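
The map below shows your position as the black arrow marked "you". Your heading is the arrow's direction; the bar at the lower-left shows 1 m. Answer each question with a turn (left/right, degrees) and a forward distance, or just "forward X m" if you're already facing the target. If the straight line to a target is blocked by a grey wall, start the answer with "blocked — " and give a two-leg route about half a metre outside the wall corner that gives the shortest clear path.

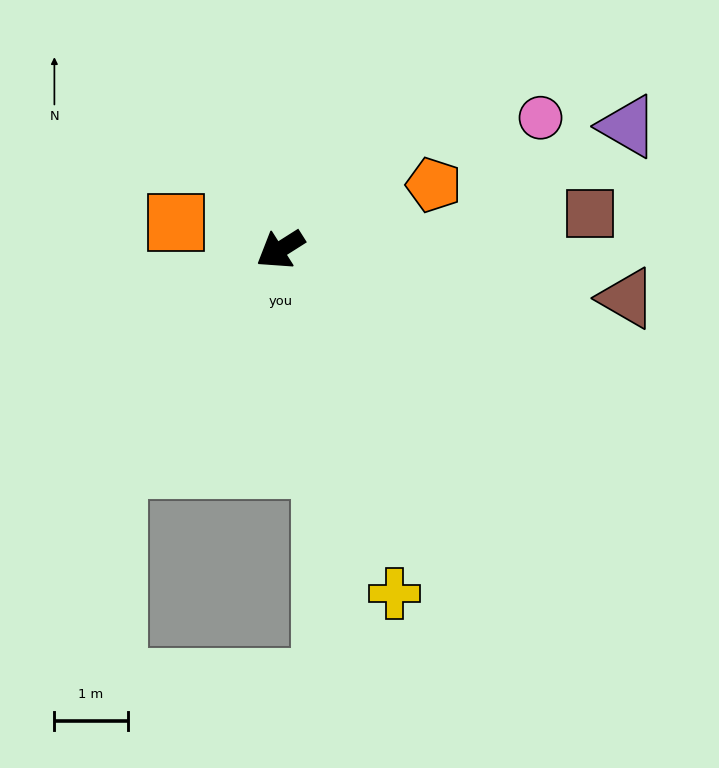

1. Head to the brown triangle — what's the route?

turn left 140°, forward 4.8 m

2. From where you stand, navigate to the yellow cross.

turn left 76°, forward 4.9 m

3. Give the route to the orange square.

turn right 47°, forward 1.5 m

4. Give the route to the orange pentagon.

turn left 171°, forward 2.3 m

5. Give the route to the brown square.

turn left 154°, forward 4.2 m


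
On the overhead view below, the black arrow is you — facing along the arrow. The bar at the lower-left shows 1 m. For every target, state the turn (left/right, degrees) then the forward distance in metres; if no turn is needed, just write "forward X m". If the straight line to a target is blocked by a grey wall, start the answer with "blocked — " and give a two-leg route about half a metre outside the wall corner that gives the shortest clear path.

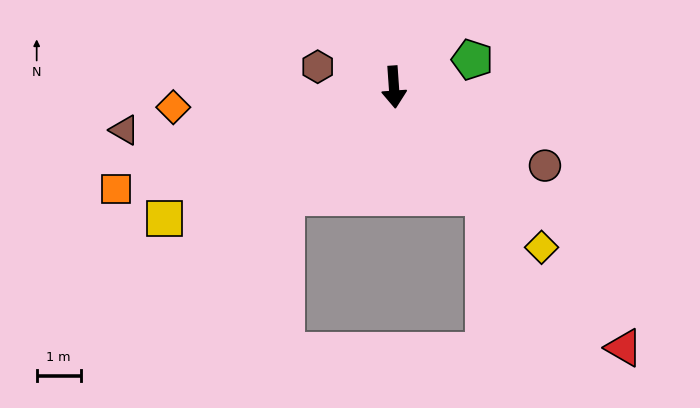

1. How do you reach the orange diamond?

turn right 89°, forward 5.0 m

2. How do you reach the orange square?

turn right 74°, forward 6.7 m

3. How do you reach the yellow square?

turn right 64°, forward 6.0 m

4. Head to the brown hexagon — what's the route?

turn right 109°, forward 1.8 m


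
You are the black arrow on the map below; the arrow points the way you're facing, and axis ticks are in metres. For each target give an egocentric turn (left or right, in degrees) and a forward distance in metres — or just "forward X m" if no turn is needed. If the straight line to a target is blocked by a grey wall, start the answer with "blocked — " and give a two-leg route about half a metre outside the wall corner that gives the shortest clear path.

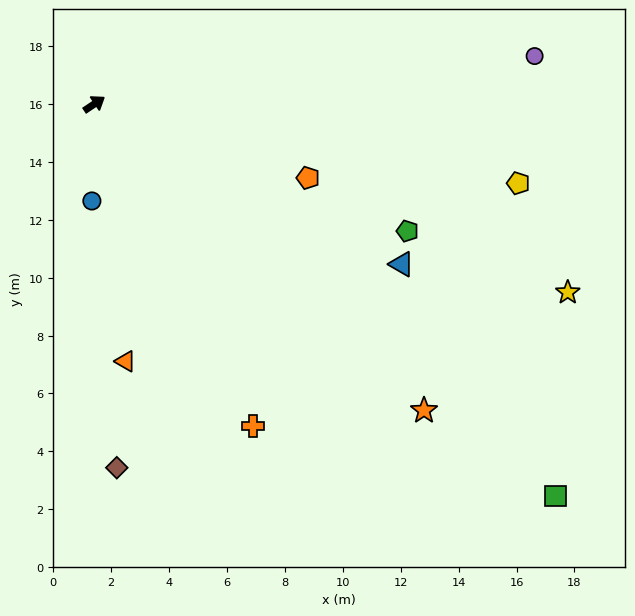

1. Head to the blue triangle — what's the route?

turn right 61°, forward 12.0 m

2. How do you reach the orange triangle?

turn right 117°, forward 9.0 m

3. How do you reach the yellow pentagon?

turn right 44°, forward 14.9 m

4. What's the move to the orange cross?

turn right 98°, forward 12.4 m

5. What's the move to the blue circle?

turn right 125°, forward 3.4 m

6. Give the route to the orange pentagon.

turn right 53°, forward 7.8 m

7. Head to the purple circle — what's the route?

turn right 28°, forward 15.3 m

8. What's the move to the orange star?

turn right 77°, forward 15.5 m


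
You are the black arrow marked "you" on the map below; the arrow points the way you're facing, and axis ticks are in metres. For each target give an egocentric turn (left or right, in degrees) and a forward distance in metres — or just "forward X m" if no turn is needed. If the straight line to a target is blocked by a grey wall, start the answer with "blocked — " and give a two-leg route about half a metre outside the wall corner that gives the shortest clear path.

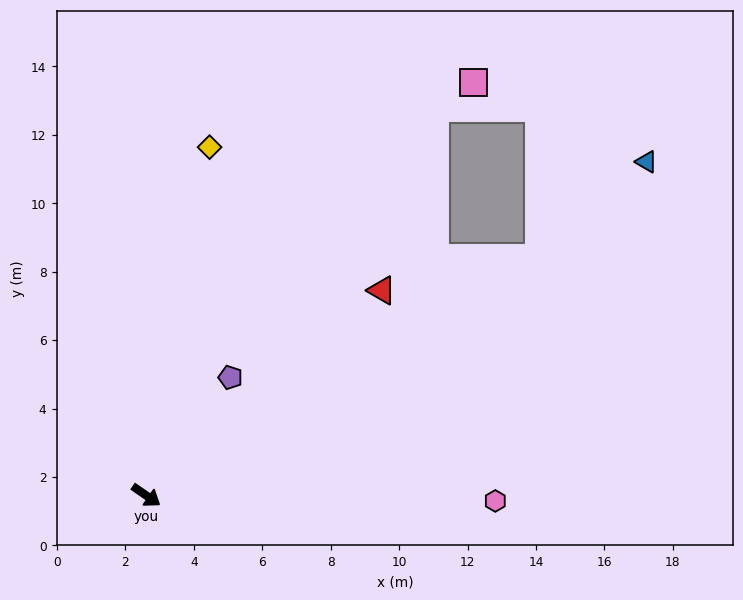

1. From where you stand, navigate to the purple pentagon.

turn left 89°, forward 4.2 m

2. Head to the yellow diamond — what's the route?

turn left 114°, forward 10.3 m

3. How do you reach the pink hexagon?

turn left 34°, forward 10.2 m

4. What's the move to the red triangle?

turn left 76°, forward 9.1 m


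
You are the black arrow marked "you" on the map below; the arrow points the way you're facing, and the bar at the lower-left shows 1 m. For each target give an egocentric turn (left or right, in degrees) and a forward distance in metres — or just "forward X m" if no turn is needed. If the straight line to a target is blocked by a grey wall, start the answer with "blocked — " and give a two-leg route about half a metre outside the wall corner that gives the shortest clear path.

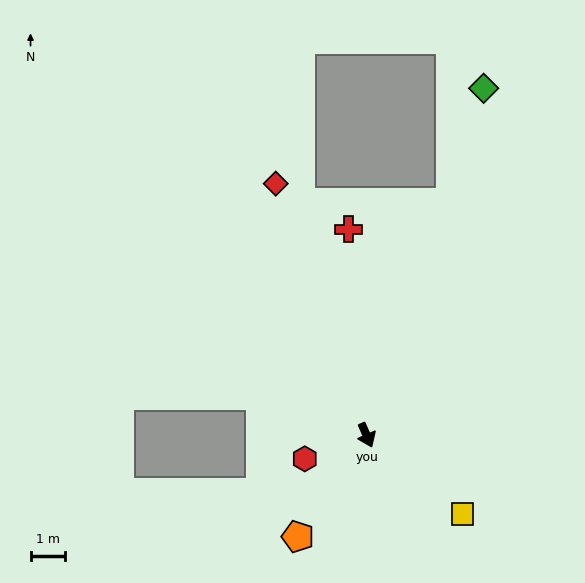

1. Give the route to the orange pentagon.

turn right 58°, forward 3.6 m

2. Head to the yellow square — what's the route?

turn left 27°, forward 3.6 m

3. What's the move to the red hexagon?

turn right 93°, forward 1.9 m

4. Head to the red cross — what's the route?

turn left 161°, forward 6.1 m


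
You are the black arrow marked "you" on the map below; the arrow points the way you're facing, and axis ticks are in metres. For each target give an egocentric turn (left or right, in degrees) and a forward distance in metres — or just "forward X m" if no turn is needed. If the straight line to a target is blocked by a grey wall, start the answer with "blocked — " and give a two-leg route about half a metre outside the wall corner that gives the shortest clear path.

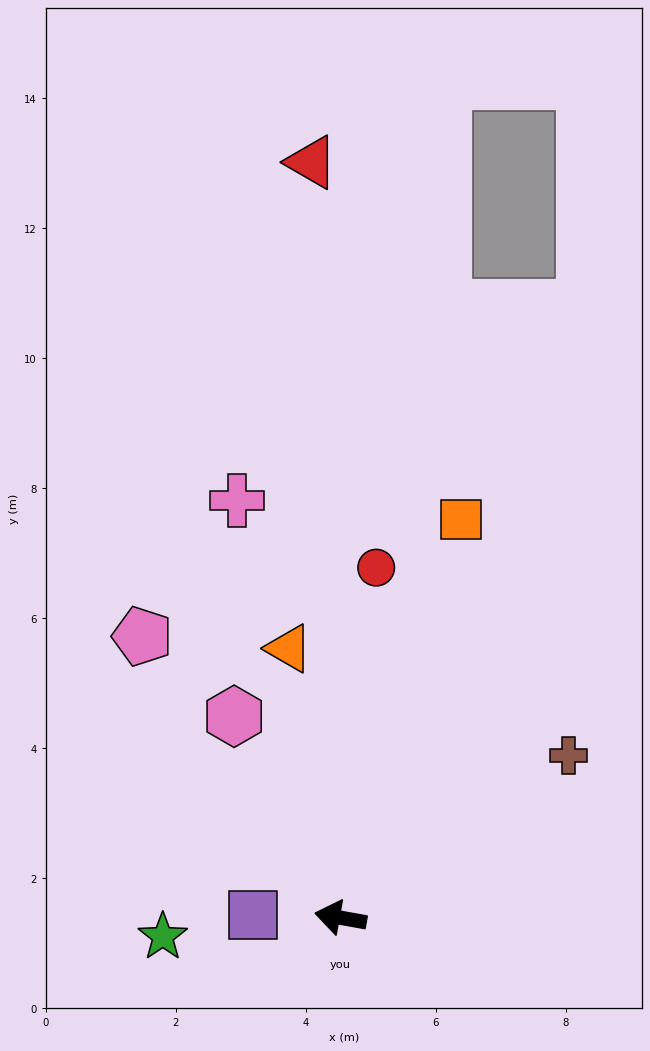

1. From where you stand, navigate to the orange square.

turn right 97°, forward 6.4 m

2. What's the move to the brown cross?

turn right 134°, forward 4.3 m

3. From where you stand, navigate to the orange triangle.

turn right 69°, forward 4.2 m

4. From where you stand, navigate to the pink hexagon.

turn right 52°, forward 3.5 m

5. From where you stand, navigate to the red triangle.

turn right 78°, forward 11.6 m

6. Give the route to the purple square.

turn left 8°, forward 1.4 m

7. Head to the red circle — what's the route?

turn right 86°, forward 5.4 m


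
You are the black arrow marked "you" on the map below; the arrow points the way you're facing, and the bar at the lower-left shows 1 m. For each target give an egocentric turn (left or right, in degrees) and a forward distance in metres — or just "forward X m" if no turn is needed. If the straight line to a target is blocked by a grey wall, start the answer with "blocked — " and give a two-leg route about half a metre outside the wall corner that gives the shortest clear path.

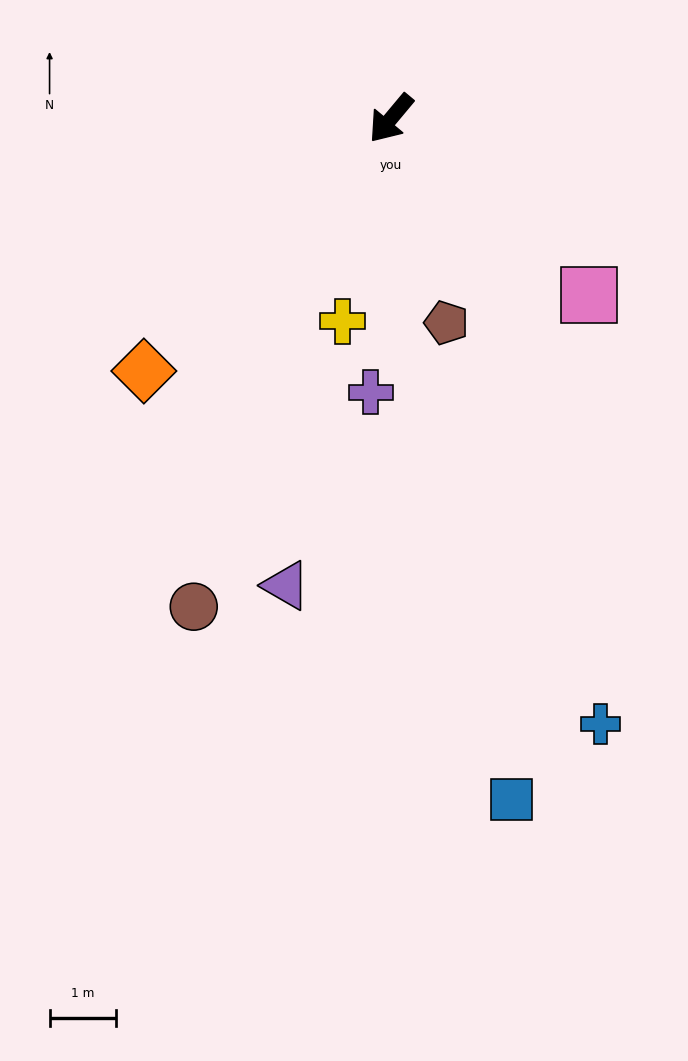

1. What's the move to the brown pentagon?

turn left 55°, forward 3.2 m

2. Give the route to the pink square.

turn left 88°, forward 4.0 m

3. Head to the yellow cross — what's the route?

turn left 26°, forward 3.1 m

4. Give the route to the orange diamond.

turn right 5°, forward 5.3 m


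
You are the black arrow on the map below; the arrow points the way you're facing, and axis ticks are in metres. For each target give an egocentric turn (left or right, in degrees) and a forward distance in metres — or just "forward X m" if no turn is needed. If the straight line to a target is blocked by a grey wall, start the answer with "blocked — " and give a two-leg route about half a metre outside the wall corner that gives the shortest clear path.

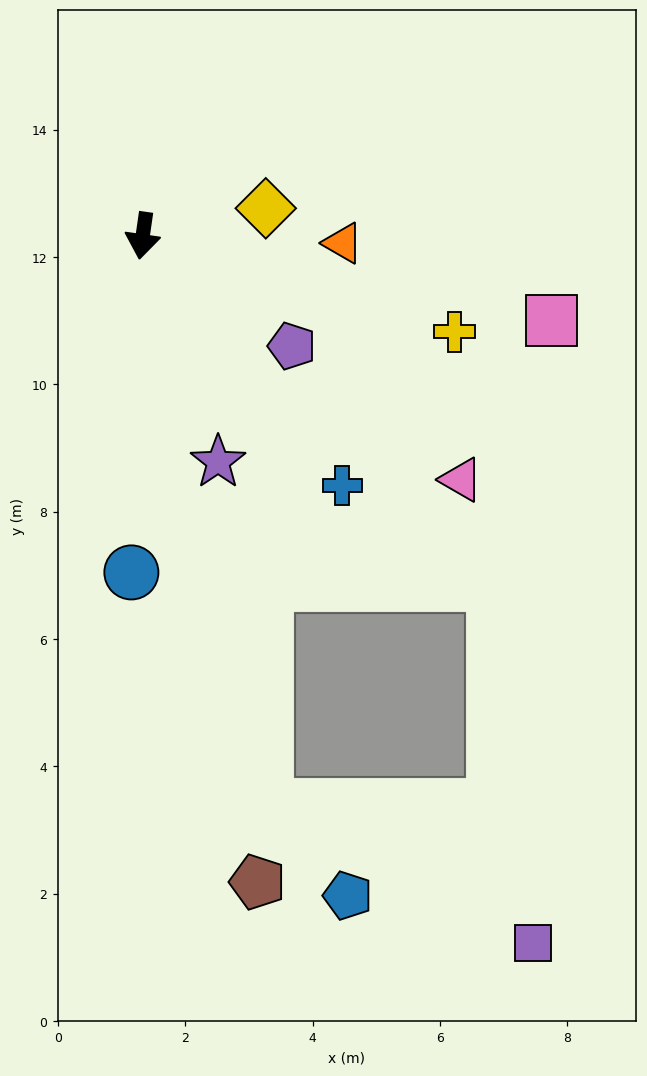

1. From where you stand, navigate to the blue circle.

turn left 6°, forward 5.3 m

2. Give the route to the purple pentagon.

turn left 62°, forward 2.9 m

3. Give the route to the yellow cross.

turn left 81°, forward 5.1 m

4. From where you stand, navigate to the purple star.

turn left 27°, forward 3.7 m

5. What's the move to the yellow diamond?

turn left 111°, forward 2.0 m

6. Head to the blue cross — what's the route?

turn left 47°, forward 5.0 m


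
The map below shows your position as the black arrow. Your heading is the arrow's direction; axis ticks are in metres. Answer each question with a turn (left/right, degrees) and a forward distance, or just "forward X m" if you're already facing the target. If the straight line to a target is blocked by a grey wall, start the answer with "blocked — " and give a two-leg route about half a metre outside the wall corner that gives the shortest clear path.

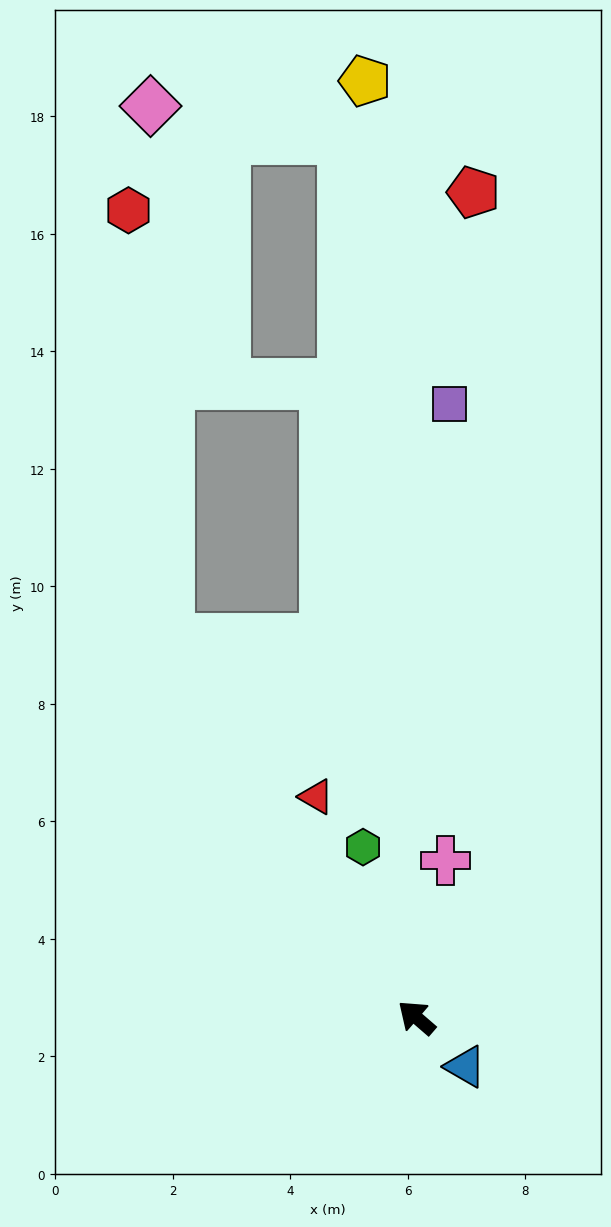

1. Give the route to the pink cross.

turn right 60°, forward 2.7 m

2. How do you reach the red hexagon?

blocked — turn right 16°, forward 7.7 m, then turn right 28°, forward 7.3 m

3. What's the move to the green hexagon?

turn right 32°, forward 3.0 m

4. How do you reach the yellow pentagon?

turn right 46°, forward 16.0 m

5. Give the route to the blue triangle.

turn left 176°, forward 1.2 m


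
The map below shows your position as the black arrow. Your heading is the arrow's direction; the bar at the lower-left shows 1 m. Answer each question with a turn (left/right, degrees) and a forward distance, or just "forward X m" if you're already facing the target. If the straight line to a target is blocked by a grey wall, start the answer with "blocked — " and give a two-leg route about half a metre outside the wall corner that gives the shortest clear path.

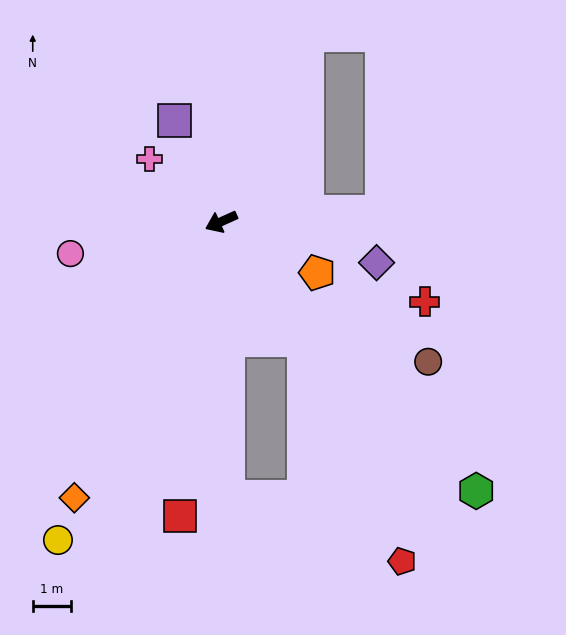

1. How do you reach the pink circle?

turn right 12°, forward 4.0 m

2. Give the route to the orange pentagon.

turn left 128°, forward 2.8 m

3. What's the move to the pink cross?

turn right 66°, forward 2.5 m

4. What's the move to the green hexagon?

turn left 109°, forward 9.6 m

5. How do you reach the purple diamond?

turn left 141°, forward 4.2 m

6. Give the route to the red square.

turn left 58°, forward 7.7 m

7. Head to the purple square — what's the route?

turn right 89°, forward 2.9 m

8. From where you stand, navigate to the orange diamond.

turn left 38°, forward 8.1 m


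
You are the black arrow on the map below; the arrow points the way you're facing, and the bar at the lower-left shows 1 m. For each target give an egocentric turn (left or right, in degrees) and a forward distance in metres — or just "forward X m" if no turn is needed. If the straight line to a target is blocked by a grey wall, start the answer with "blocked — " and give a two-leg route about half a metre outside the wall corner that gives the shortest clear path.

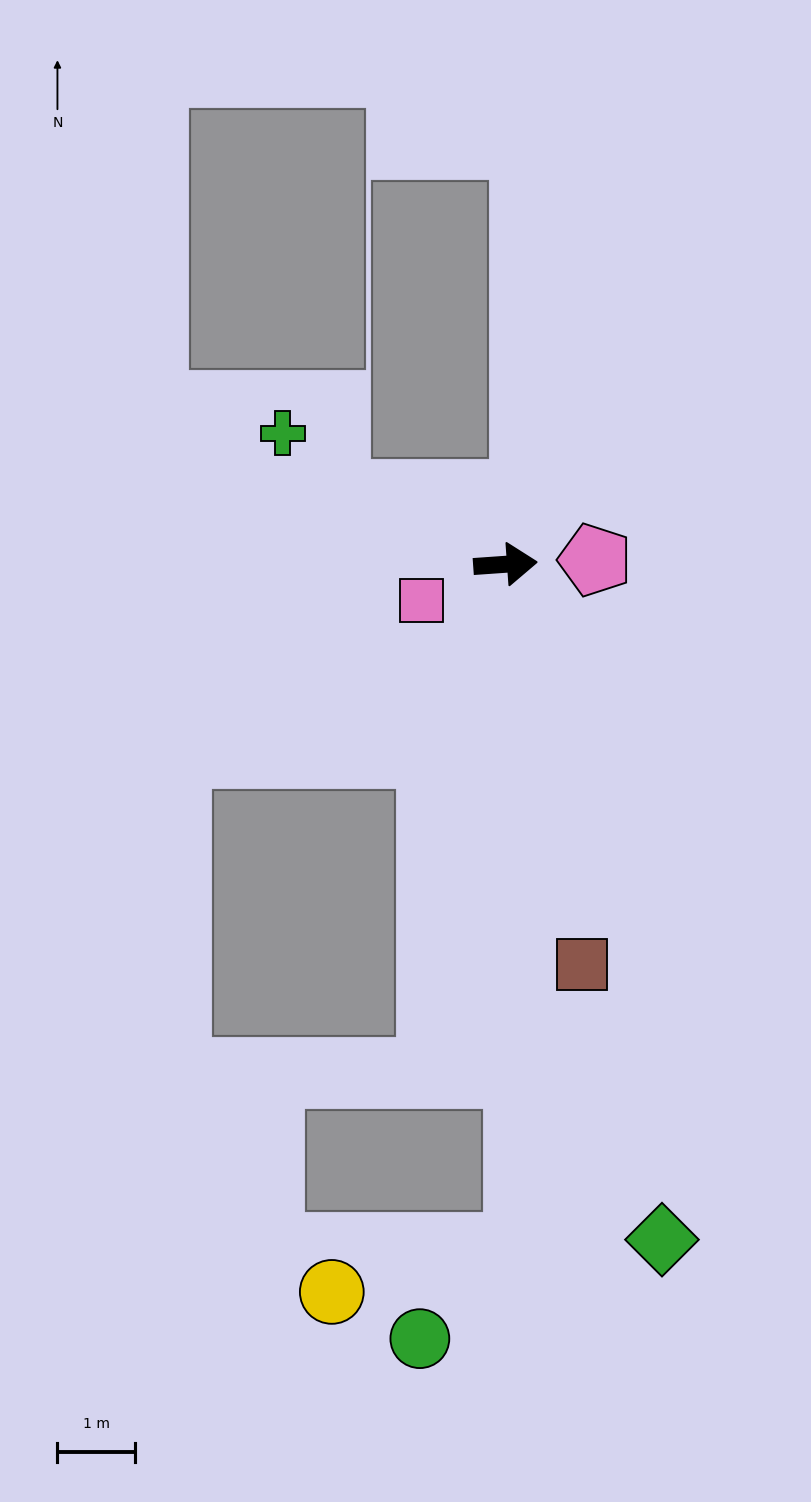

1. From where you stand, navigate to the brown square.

turn right 83°, forward 5.3 m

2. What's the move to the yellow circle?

blocked — turn right 93°, forward 8.8 m, then turn right 77°, forward 2.5 m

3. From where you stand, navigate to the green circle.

blocked — turn right 93°, forward 8.8 m, then turn right 47°, forward 1.7 m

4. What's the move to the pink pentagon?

forward 1.2 m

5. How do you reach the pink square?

turn right 161°, forward 1.2 m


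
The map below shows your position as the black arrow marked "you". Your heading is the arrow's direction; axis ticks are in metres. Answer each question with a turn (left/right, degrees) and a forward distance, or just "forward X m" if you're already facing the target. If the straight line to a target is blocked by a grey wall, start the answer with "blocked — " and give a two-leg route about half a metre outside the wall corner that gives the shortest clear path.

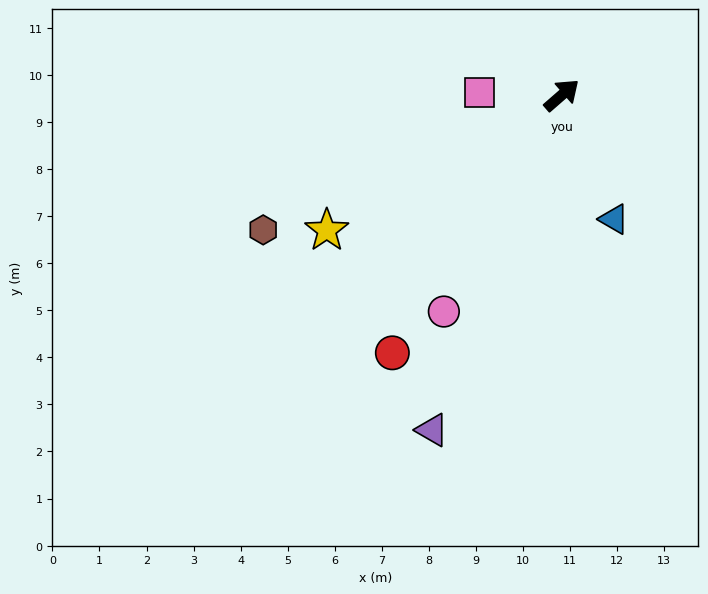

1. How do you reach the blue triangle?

turn right 108°, forward 2.9 m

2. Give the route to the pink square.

turn left 137°, forward 1.7 m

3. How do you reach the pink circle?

turn right 160°, forward 5.2 m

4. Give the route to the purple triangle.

turn right 152°, forward 7.6 m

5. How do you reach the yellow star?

turn left 169°, forward 5.8 m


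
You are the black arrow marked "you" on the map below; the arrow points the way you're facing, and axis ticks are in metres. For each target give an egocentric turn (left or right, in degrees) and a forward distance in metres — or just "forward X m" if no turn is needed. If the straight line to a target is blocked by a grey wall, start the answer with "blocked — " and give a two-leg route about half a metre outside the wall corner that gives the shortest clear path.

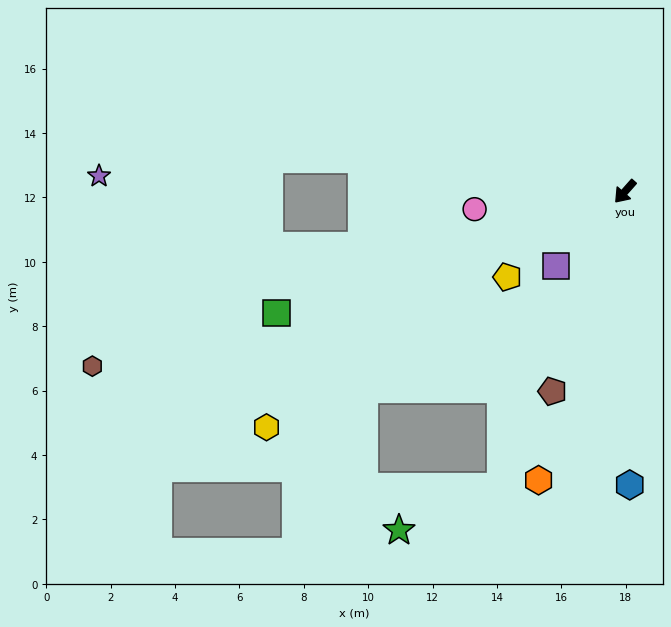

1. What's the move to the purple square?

forward 3.2 m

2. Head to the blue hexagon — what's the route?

turn left 42°, forward 9.1 m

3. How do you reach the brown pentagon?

turn left 22°, forward 6.6 m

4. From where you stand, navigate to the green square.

turn right 29°, forward 11.5 m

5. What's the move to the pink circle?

turn right 42°, forward 4.7 m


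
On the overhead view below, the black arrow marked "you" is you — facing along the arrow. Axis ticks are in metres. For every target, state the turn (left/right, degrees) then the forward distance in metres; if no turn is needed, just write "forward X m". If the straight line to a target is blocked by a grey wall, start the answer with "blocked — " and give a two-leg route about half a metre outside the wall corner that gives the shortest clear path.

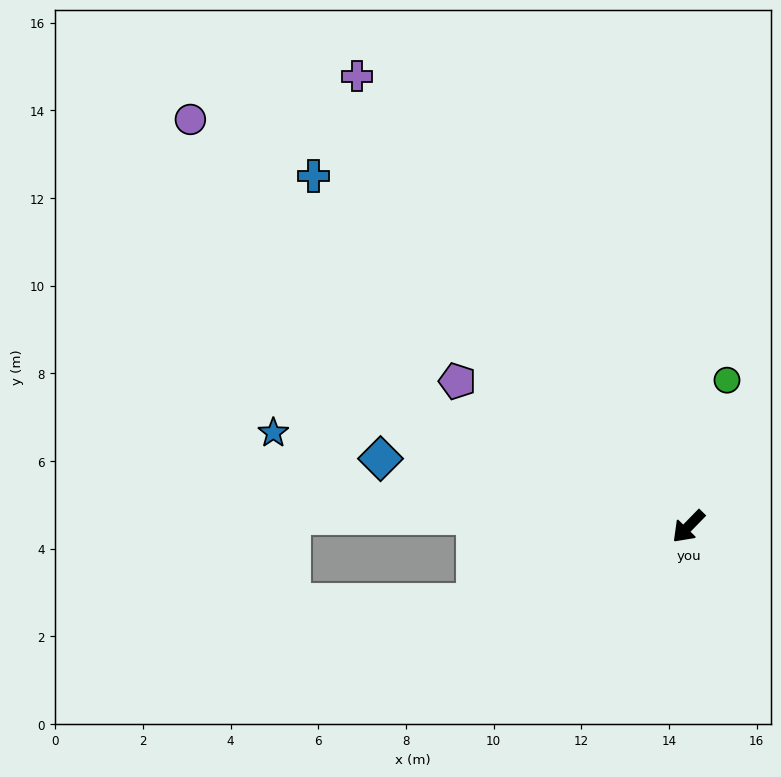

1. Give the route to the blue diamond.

turn right 58°, forward 7.2 m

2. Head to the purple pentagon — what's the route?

turn right 78°, forward 6.2 m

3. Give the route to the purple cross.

turn right 99°, forward 12.8 m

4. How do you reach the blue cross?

turn right 89°, forward 11.7 m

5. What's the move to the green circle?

turn right 150°, forward 3.5 m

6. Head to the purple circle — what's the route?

turn right 85°, forward 14.7 m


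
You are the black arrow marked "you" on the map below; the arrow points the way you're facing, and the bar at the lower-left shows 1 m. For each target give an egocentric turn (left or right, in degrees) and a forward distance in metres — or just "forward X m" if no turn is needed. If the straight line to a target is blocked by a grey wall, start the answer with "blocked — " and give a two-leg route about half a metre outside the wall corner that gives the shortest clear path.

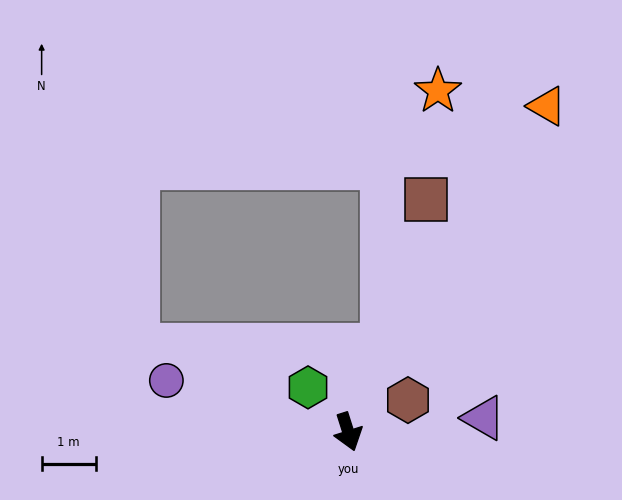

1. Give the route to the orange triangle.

turn left 131°, forward 7.1 m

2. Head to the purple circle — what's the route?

turn right 123°, forward 3.5 m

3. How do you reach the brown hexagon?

turn left 100°, forward 1.3 m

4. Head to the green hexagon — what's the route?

turn right 155°, forward 1.1 m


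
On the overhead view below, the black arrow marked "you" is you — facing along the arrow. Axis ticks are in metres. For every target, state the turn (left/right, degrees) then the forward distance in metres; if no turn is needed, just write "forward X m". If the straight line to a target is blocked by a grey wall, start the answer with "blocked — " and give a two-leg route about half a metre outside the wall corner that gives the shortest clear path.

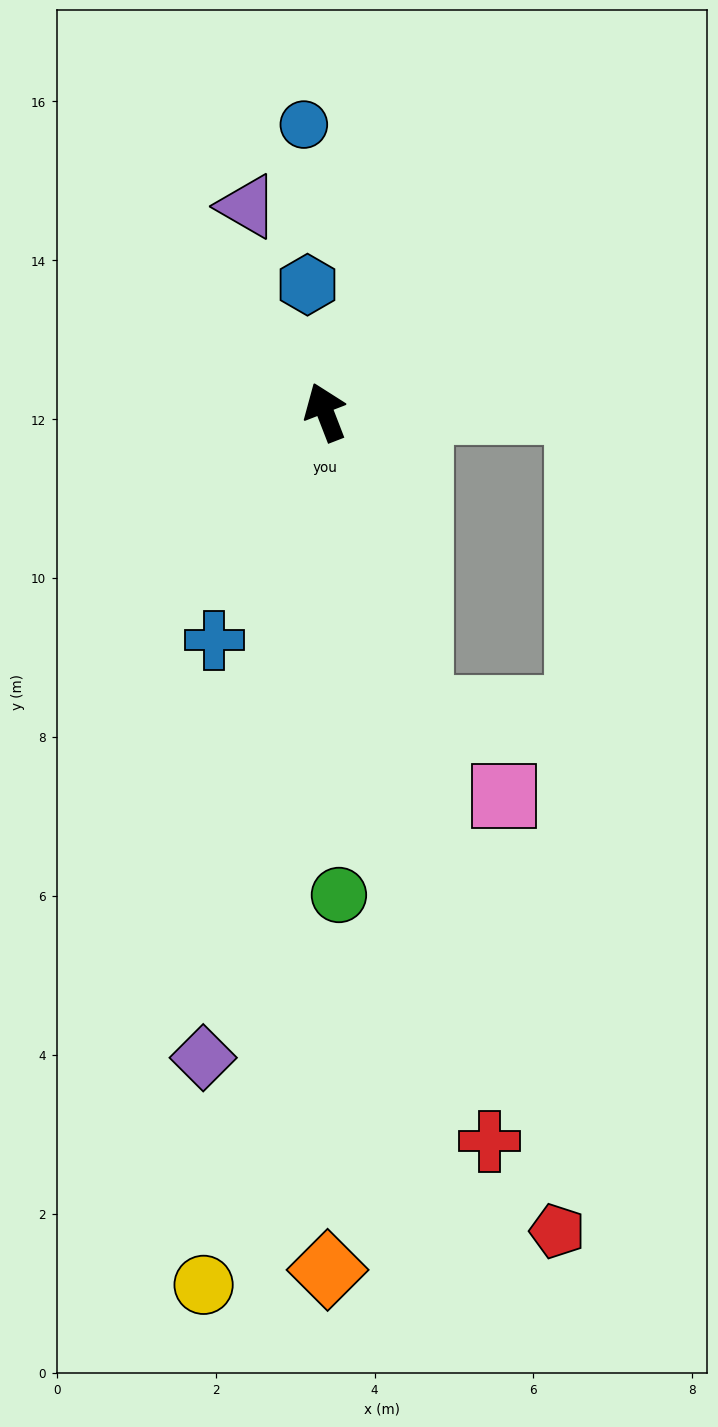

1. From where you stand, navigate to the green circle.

turn left 160°, forward 6.1 m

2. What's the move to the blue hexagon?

turn right 13°, forward 1.6 m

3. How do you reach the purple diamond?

turn left 148°, forward 8.3 m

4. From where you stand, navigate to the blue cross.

turn left 133°, forward 3.2 m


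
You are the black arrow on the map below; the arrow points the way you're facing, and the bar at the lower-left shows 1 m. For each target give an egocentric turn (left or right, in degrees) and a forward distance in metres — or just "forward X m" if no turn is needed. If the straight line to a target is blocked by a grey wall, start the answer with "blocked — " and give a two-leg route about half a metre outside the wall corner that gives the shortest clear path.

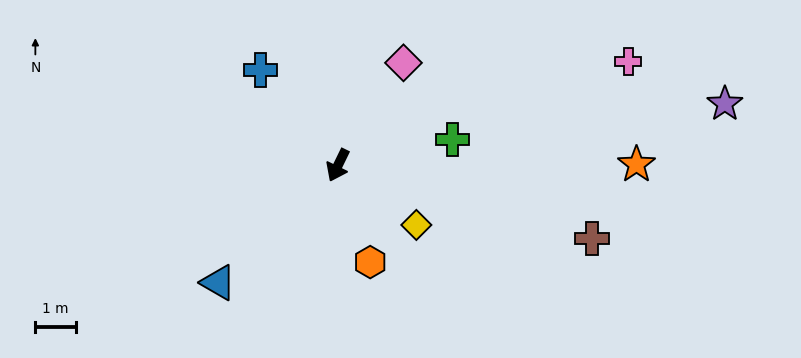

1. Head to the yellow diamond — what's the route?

turn left 79°, forward 2.4 m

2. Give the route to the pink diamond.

turn left 173°, forward 3.0 m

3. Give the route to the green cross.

turn left 129°, forward 2.9 m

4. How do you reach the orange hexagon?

turn left 44°, forward 2.5 m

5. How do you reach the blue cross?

turn right 115°, forward 3.0 m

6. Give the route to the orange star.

turn left 116°, forward 7.3 m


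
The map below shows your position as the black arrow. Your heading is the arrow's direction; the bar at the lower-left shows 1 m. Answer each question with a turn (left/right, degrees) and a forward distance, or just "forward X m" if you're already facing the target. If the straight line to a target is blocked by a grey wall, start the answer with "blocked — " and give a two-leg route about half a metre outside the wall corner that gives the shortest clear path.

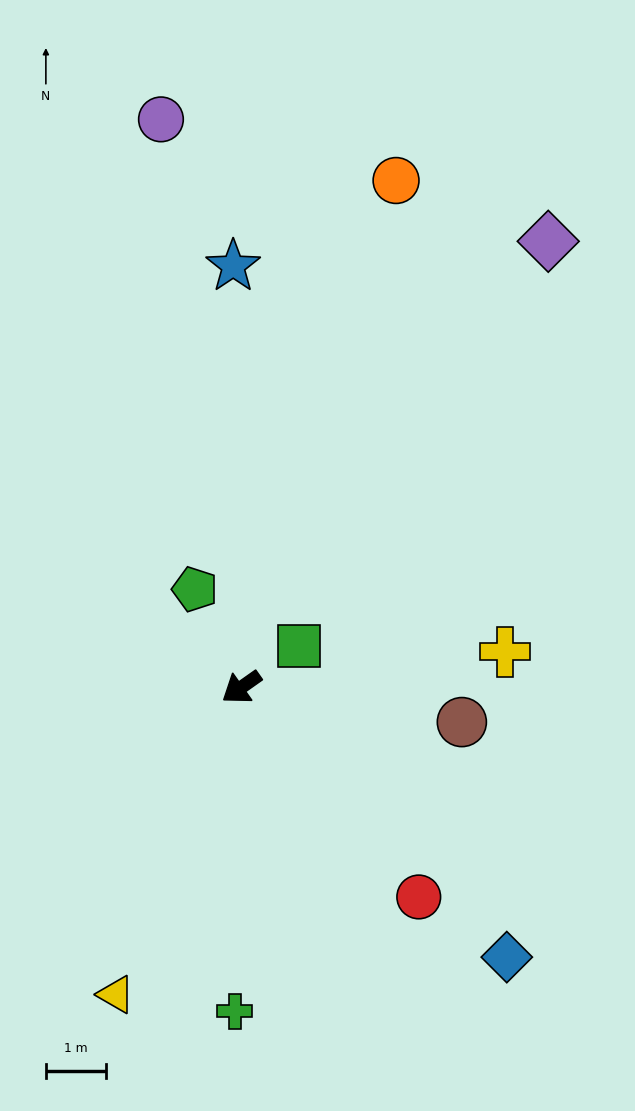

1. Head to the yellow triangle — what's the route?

turn left 33°, forward 5.5 m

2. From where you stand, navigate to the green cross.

turn left 54°, forward 5.4 m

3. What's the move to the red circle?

turn left 95°, forward 4.6 m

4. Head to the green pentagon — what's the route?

turn right 100°, forward 1.8 m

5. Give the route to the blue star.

turn right 124°, forward 7.0 m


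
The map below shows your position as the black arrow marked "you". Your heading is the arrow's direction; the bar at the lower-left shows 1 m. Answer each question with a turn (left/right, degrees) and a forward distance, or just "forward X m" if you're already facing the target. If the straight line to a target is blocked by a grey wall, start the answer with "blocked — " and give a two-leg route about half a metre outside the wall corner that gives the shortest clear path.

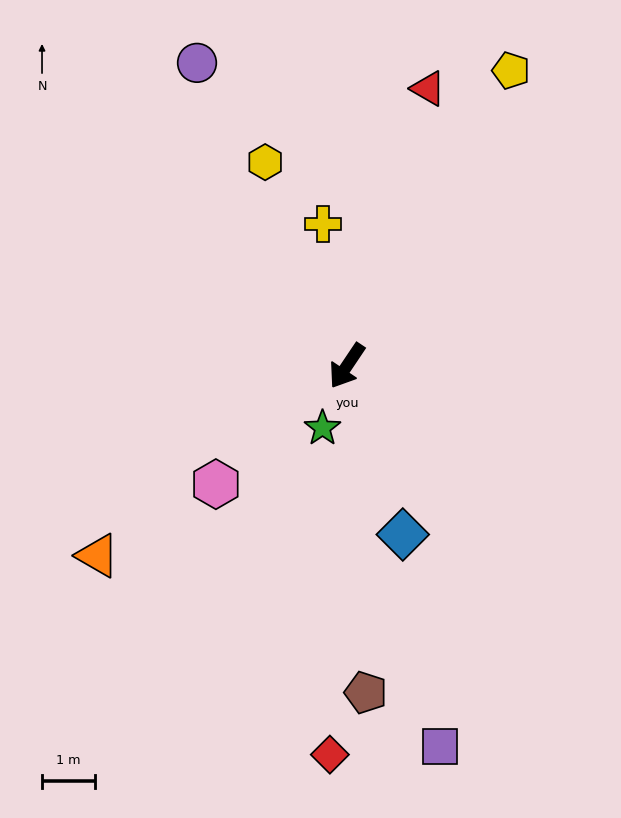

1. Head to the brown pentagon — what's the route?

turn left 37°, forward 6.2 m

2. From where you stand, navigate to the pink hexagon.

turn right 14°, forward 3.3 m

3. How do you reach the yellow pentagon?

turn right 175°, forward 6.4 m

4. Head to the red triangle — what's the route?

turn right 162°, forward 5.4 m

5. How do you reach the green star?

turn left 12°, forward 1.3 m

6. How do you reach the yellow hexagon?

turn right 124°, forward 4.1 m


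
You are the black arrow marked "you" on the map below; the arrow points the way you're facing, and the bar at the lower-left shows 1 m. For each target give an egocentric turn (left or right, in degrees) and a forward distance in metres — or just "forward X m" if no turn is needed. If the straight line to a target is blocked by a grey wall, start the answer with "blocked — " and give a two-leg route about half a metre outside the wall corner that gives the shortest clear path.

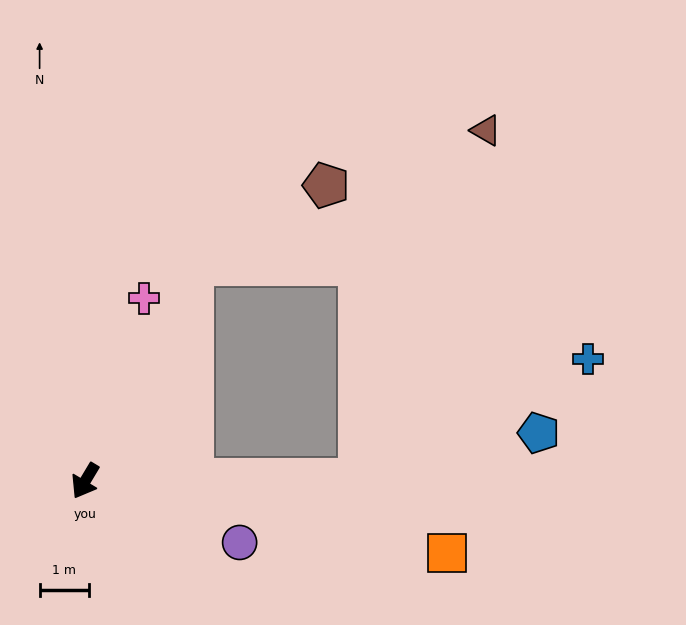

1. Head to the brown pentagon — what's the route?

blocked — turn right 176°, forward 4.9 m, then turn right 32°, forward 3.1 m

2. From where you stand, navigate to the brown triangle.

blocked — turn left 121°, forward 5.6 m, then turn left 70°, forward 7.5 m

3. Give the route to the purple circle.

turn left 99°, forward 3.4 m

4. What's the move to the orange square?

turn left 110°, forward 7.5 m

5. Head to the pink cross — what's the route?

turn right 167°, forward 3.9 m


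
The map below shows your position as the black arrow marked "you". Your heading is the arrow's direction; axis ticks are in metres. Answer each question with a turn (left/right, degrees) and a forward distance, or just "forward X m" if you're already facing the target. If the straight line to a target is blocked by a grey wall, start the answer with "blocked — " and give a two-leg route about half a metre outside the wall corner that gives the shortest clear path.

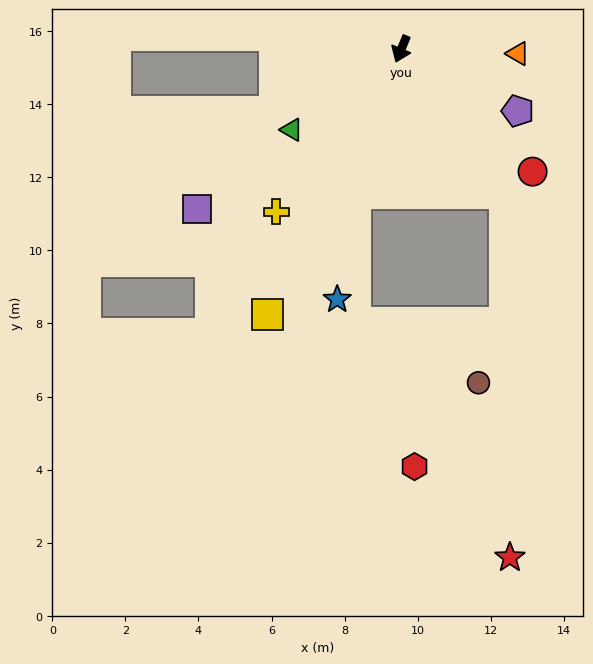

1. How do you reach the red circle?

turn left 69°, forward 4.9 m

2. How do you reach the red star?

blocked — turn left 58°, forward 4.9 m, then turn right 35°, forward 10.0 m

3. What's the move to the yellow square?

turn right 4°, forward 8.1 m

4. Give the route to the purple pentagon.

turn left 84°, forward 3.6 m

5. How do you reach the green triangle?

turn right 31°, forward 3.7 m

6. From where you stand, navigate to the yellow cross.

turn right 15°, forward 5.6 m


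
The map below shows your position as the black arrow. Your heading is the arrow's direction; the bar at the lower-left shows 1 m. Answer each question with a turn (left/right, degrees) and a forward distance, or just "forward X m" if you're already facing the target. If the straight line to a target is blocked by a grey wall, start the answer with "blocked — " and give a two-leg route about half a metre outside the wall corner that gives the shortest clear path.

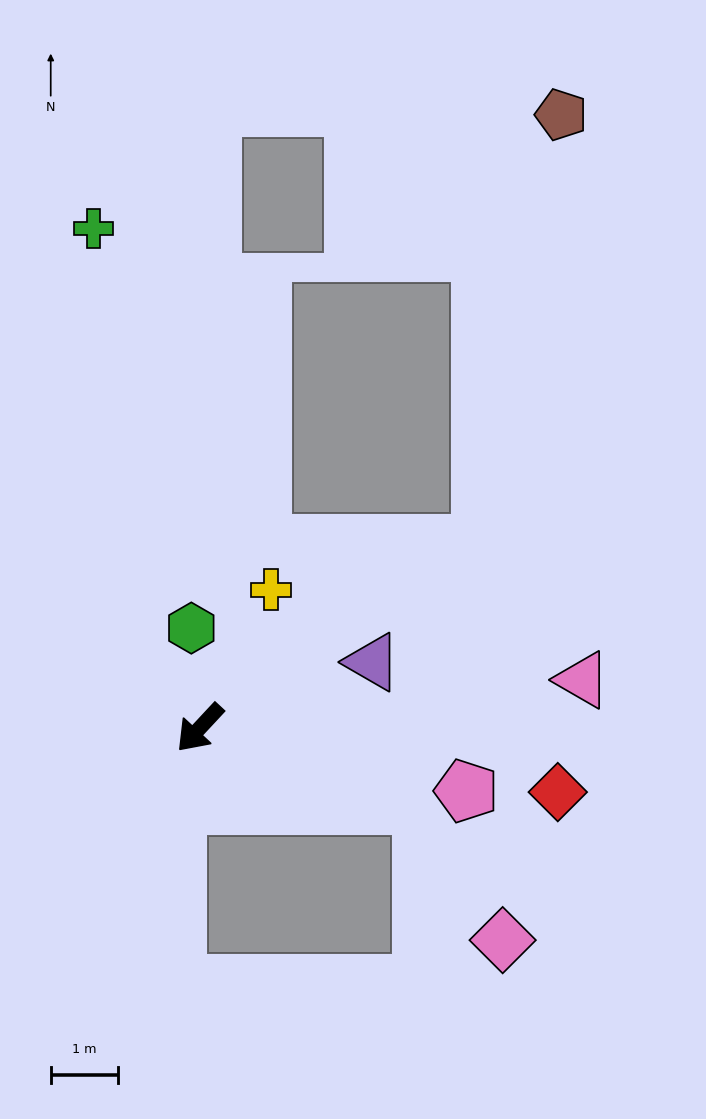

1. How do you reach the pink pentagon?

turn left 120°, forward 4.1 m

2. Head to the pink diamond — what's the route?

blocked — turn left 114°, forward 3.5 m, then turn right 40°, forward 2.3 m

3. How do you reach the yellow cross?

turn right 164°, forward 2.3 m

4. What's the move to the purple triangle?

turn left 154°, forward 2.7 m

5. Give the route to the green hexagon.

turn right 132°, forward 1.5 m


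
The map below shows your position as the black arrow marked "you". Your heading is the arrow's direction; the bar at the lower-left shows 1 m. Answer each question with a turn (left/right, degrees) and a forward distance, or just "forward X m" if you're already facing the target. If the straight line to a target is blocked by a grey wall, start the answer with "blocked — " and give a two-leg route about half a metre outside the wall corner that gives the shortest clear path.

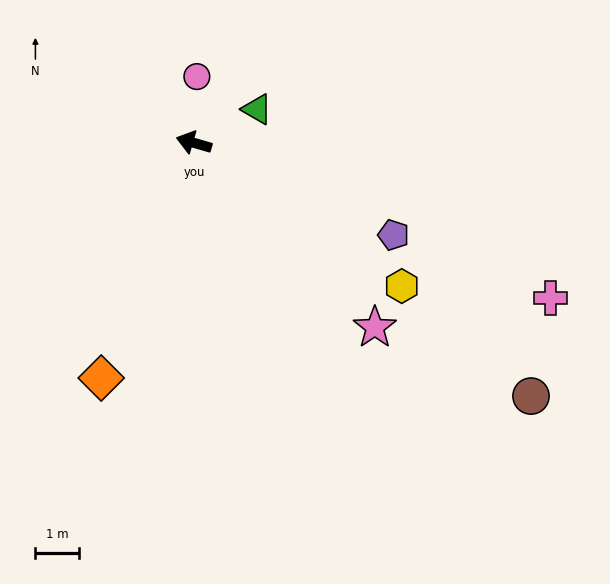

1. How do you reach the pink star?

turn left 151°, forward 5.9 m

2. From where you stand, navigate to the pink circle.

turn right 76°, forward 1.5 m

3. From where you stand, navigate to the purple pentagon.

turn left 171°, forward 5.0 m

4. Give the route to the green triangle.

turn right 136°, forward 1.6 m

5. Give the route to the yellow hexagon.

turn left 162°, forward 5.8 m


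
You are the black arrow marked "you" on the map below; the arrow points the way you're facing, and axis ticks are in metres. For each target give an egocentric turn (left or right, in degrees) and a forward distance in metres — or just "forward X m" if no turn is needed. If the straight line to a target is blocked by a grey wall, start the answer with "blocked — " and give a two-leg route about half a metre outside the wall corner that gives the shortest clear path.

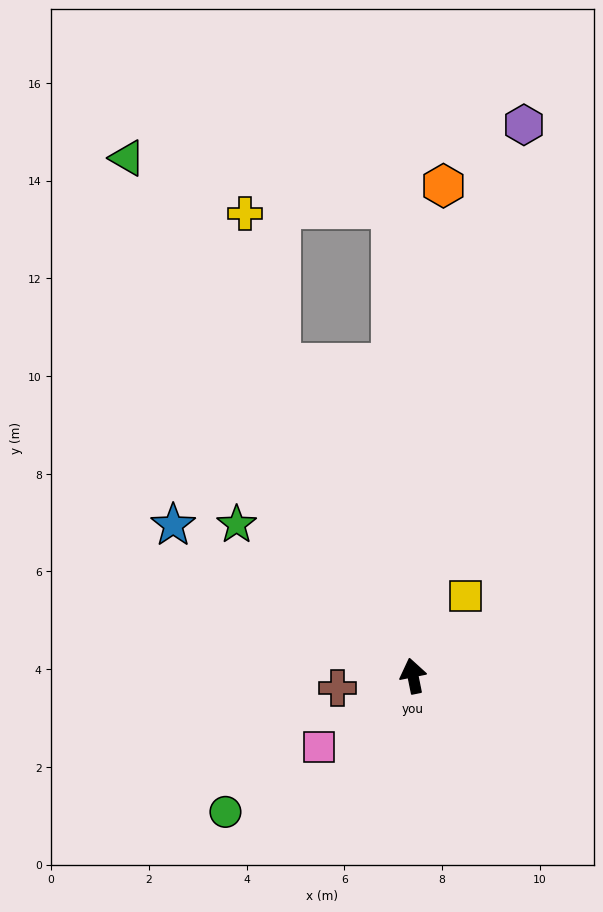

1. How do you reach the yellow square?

turn right 45°, forward 2.0 m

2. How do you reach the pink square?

turn left 116°, forward 2.4 m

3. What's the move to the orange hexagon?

turn right 15°, forward 10.1 m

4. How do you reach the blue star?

turn left 46°, forward 5.8 m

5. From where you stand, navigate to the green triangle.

turn left 17°, forward 12.1 m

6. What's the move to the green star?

turn left 38°, forward 4.8 m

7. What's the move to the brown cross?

turn left 88°, forward 1.6 m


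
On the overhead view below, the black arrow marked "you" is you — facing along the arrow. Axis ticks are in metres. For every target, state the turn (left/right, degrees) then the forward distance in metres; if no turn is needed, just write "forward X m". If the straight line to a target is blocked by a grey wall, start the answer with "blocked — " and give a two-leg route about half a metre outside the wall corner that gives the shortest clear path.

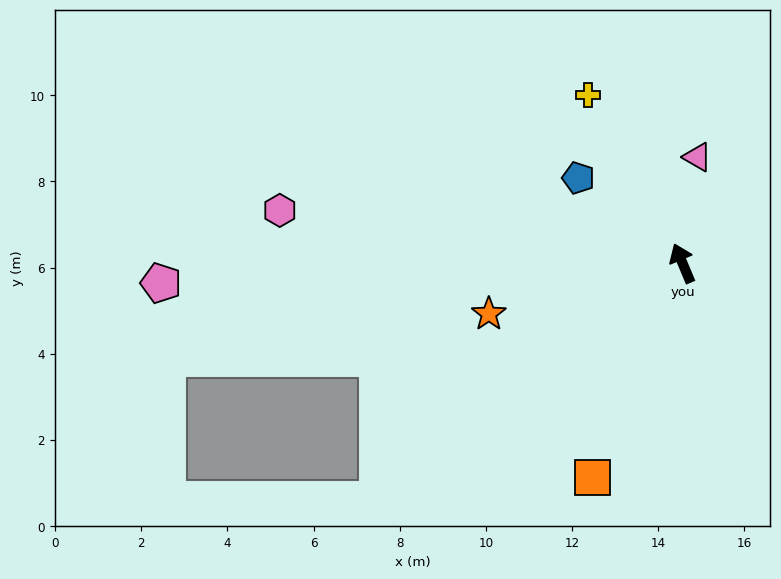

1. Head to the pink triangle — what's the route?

turn right 31°, forward 2.5 m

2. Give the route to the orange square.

turn left 135°, forward 5.4 m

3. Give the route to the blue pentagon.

turn left 28°, forward 3.1 m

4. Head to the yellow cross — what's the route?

turn left 7°, forward 4.5 m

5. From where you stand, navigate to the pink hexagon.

turn left 60°, forward 9.4 m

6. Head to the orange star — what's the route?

turn left 82°, forward 4.7 m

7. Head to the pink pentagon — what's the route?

turn left 69°, forward 12.1 m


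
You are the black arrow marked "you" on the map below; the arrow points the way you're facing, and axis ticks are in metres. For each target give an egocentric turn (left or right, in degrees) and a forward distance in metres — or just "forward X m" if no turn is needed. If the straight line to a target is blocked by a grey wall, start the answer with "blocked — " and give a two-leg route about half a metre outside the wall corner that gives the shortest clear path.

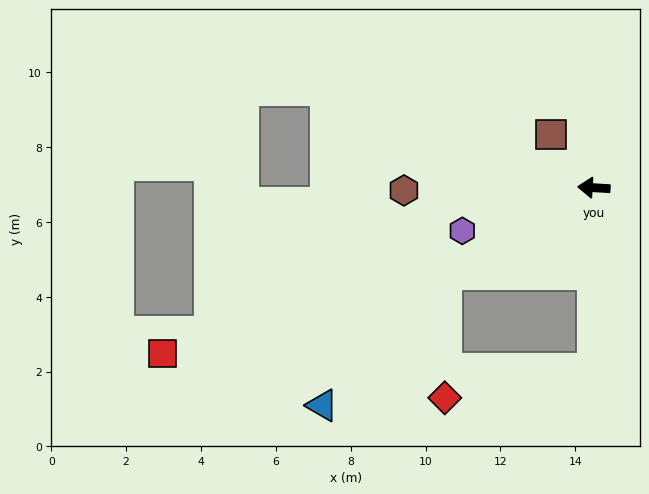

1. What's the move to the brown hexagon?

turn left 4°, forward 5.1 m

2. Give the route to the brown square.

turn right 48°, forward 1.8 m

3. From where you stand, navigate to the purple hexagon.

turn left 22°, forward 3.7 m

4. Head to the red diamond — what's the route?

blocked — turn left 34°, forward 4.6 m, then turn left 59°, forward 3.3 m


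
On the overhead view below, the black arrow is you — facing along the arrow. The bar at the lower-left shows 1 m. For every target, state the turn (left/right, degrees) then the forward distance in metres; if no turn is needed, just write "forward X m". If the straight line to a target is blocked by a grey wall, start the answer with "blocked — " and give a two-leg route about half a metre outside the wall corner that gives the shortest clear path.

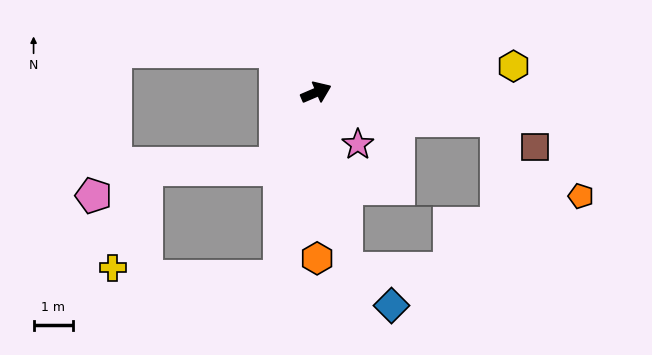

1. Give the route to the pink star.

turn right 74°, forward 1.7 m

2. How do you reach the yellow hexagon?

turn right 16°, forward 5.1 m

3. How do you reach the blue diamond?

blocked — turn right 103°, forward 4.5 m, then turn left 40°, forward 1.5 m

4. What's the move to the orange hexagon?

turn right 113°, forward 4.2 m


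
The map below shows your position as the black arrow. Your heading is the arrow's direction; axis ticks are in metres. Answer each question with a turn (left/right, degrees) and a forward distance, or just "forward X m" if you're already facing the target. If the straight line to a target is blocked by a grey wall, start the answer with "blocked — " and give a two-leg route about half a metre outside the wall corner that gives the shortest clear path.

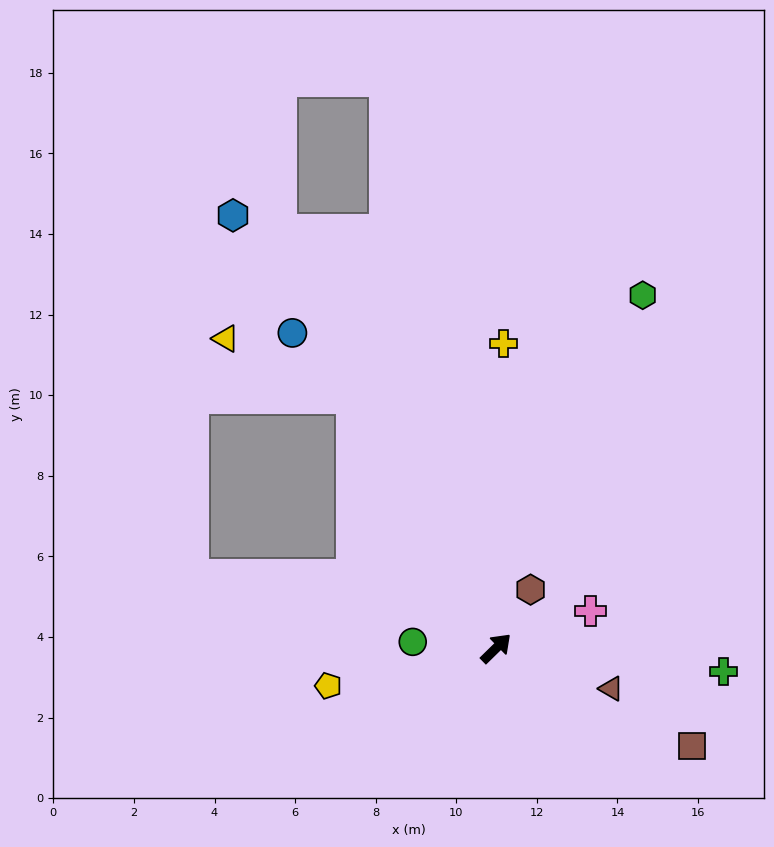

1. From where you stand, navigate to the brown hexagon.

turn left 15°, forward 1.7 m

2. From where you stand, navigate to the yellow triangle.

blocked — turn left 75°, forward 7.2 m, then turn left 36°, forward 3.5 m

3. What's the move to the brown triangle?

turn right 64°, forward 3.0 m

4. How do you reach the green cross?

turn right 50°, forward 5.7 m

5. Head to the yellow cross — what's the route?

turn left 44°, forward 7.6 m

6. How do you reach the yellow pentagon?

turn left 148°, forward 4.3 m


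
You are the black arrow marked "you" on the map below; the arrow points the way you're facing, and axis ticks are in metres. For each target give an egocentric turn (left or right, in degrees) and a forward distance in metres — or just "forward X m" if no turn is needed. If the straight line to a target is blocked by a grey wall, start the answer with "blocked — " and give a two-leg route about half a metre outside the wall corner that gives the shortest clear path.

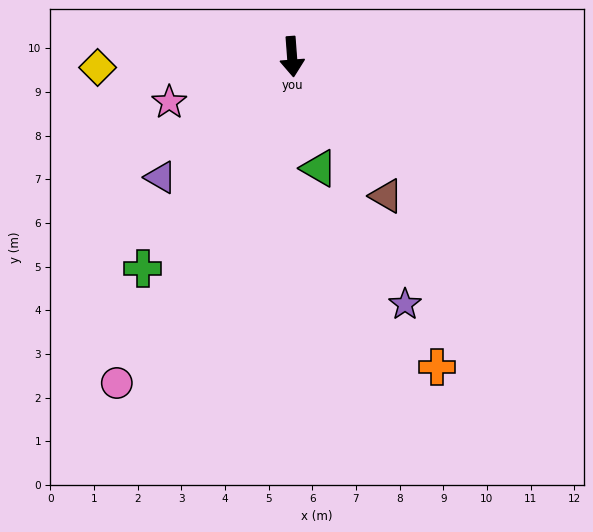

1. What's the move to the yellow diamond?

turn right 91°, forward 4.5 m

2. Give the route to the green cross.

turn right 39°, forward 5.9 m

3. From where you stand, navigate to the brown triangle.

turn left 30°, forward 3.9 m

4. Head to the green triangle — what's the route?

turn left 9°, forward 2.6 m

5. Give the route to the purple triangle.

turn right 52°, forward 4.1 m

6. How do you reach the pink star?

turn right 74°, forward 3.0 m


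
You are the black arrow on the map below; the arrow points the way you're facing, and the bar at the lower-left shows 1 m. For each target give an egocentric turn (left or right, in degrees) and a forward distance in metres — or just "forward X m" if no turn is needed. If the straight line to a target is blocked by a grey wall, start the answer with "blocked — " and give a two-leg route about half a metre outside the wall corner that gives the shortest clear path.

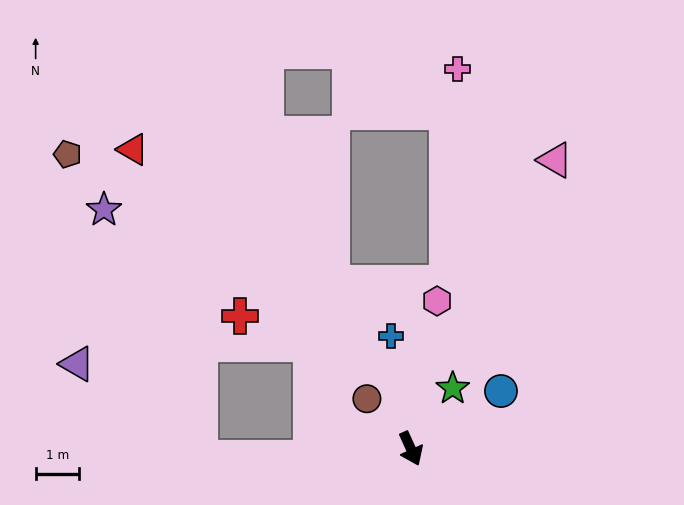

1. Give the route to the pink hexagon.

turn left 146°, forward 3.5 m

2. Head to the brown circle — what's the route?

turn right 163°, forward 1.5 m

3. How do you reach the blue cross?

turn left 166°, forward 2.6 m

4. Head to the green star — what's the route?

turn left 121°, forward 1.7 m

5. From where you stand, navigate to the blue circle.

turn left 98°, forward 2.5 m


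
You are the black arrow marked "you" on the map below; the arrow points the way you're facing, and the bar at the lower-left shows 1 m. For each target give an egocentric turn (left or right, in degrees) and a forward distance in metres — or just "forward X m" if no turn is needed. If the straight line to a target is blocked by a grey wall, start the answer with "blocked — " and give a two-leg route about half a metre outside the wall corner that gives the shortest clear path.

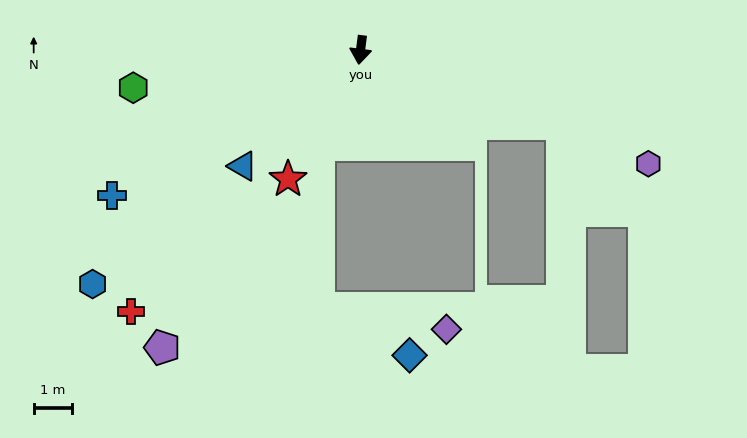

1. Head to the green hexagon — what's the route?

turn right 73°, forward 6.0 m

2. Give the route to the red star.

turn right 22°, forward 3.8 m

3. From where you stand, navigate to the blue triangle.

turn right 38°, forward 4.3 m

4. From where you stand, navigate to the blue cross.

turn right 52°, forward 7.4 m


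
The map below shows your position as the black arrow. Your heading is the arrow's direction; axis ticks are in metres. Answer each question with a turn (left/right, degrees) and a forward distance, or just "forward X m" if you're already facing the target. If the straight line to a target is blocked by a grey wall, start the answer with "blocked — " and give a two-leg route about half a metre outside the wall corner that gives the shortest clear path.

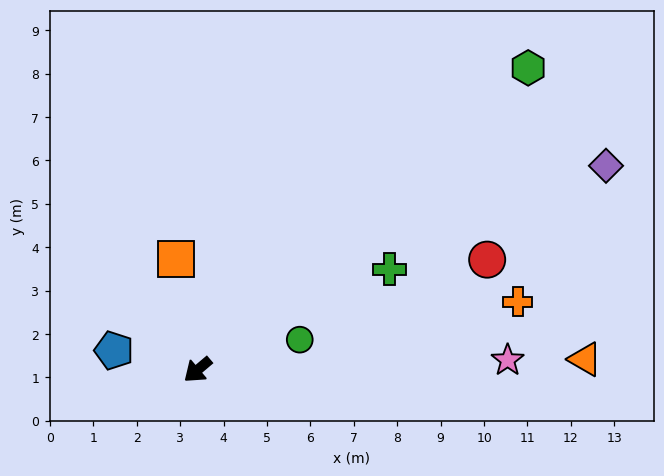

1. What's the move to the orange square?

turn right 119°, forward 2.6 m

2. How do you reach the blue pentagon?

turn right 53°, forward 2.0 m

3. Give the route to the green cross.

turn left 167°, forward 5.0 m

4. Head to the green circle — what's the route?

turn left 156°, forward 2.5 m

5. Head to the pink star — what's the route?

turn left 142°, forward 7.1 m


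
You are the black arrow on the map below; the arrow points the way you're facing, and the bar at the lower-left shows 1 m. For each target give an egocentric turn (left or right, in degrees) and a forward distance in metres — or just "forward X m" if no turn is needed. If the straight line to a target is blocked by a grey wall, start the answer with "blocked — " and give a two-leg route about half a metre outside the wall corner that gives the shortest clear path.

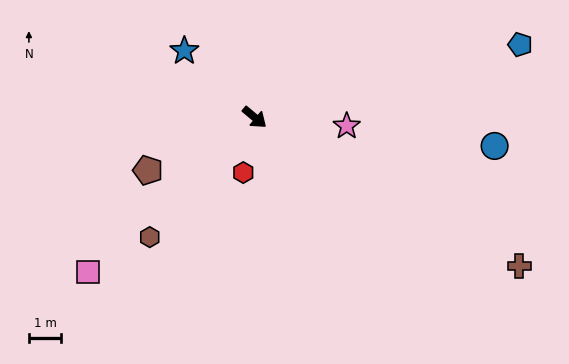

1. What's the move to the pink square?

turn right 97°, forward 7.0 m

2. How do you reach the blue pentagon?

turn left 55°, forward 8.5 m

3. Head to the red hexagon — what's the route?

turn right 62°, forward 1.7 m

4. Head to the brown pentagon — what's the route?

turn right 114°, forward 3.7 m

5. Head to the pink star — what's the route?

turn left 35°, forward 2.9 m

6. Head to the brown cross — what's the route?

turn left 11°, forward 9.4 m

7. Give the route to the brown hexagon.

turn right 91°, forward 4.9 m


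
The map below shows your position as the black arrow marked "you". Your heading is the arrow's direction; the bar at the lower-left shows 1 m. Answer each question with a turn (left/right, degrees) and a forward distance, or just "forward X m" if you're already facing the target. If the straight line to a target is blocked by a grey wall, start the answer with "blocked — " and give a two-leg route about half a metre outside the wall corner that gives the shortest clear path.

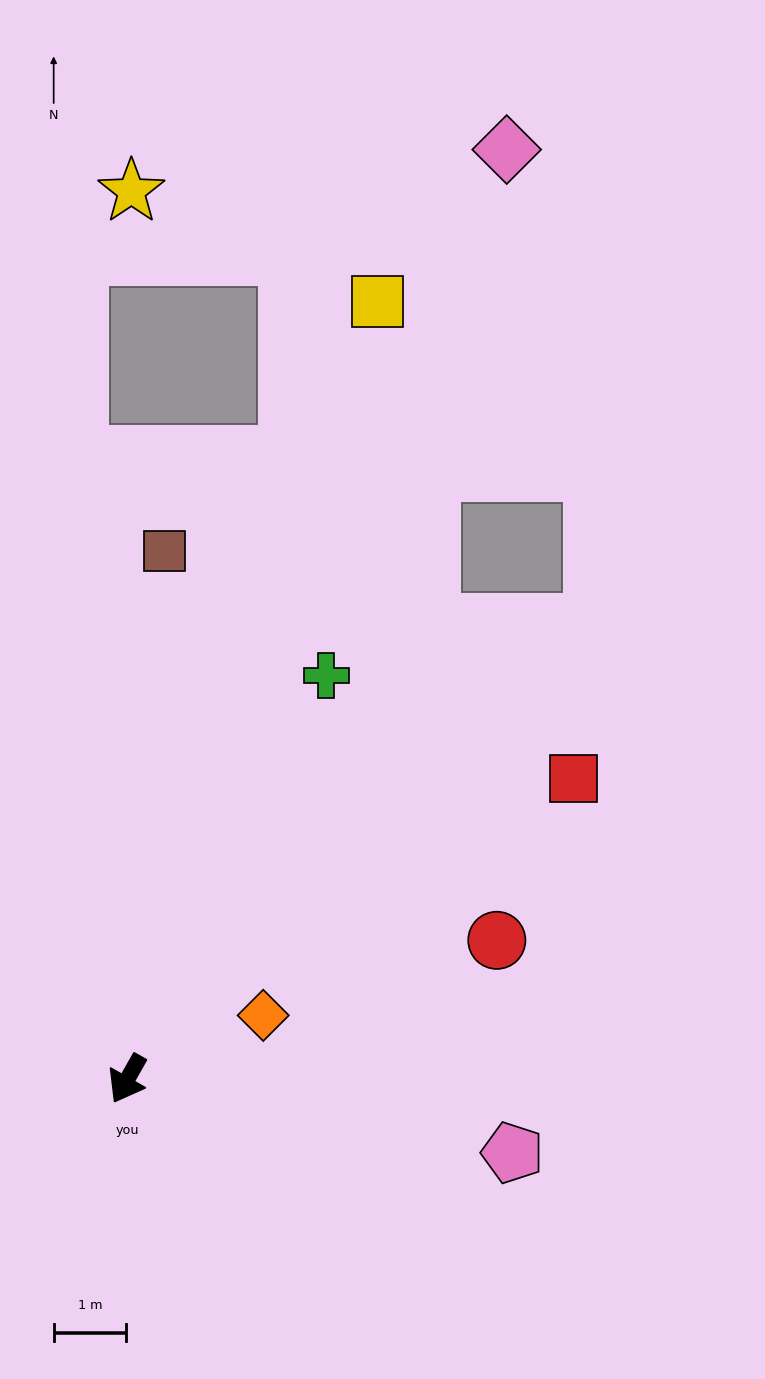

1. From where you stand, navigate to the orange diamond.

turn left 145°, forward 2.1 m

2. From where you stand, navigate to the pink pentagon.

turn left 109°, forward 5.4 m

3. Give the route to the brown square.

turn right 154°, forward 7.3 m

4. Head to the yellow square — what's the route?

turn right 168°, forward 11.3 m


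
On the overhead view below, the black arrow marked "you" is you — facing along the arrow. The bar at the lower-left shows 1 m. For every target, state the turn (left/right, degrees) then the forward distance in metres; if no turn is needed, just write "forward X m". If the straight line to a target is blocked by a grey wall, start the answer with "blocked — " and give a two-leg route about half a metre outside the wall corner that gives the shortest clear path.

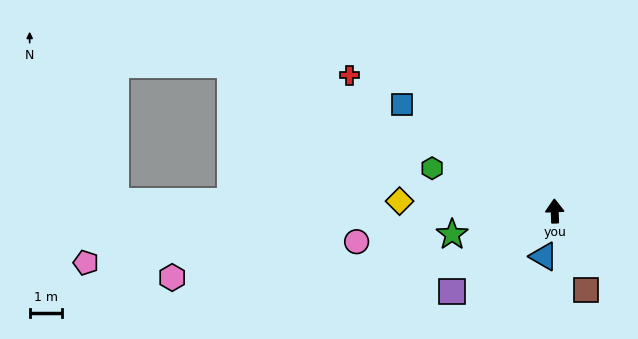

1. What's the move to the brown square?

turn right 160°, forward 2.6 m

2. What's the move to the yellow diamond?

turn left 84°, forward 4.7 m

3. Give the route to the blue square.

turn left 53°, forward 5.7 m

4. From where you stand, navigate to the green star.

turn left 101°, forward 3.2 m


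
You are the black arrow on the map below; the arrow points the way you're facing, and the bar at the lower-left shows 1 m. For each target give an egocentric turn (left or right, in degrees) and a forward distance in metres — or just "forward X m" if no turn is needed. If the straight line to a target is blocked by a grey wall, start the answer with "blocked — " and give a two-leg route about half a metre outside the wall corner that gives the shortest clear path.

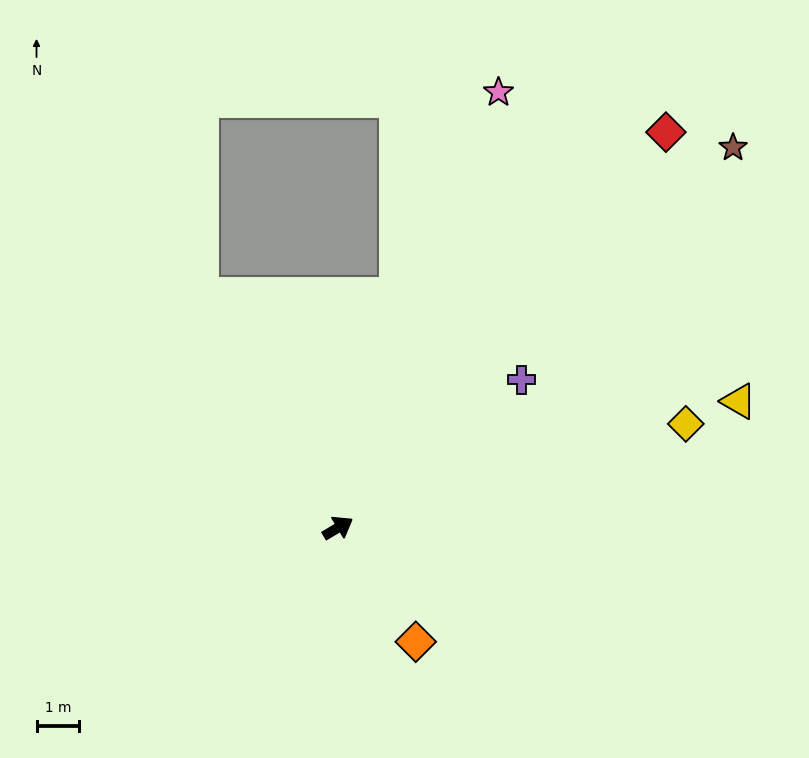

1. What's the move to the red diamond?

turn left 19°, forward 12.0 m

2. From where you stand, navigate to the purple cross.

turn left 8°, forward 5.5 m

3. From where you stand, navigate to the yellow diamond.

turn right 14°, forward 8.5 m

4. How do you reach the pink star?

turn left 39°, forward 10.9 m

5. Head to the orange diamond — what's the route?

turn right 87°, forward 3.2 m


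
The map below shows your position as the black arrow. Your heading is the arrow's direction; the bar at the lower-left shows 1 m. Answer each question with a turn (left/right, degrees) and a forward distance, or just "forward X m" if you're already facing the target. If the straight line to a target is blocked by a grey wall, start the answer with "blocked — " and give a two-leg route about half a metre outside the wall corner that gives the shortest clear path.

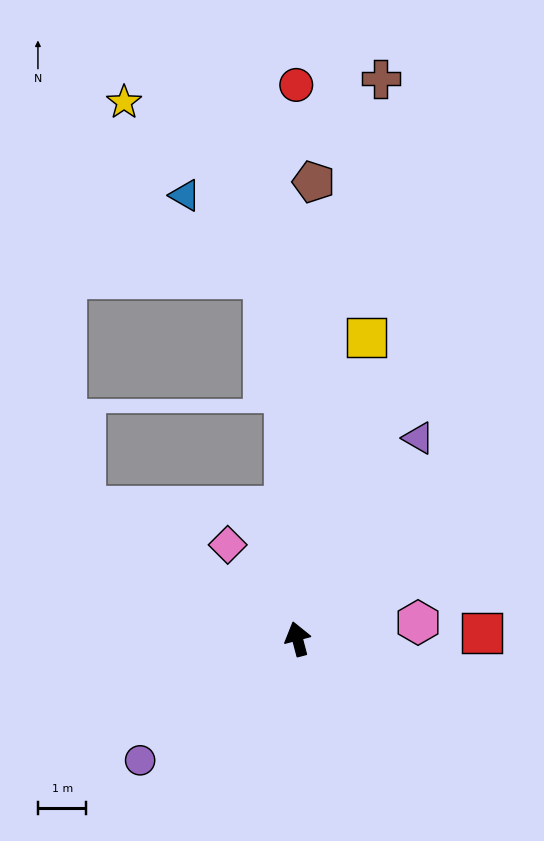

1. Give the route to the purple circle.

turn left 113°, forward 4.1 m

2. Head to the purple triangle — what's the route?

turn right 46°, forward 4.8 m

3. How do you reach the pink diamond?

turn left 22°, forward 2.4 m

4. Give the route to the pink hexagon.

turn right 97°, forward 2.5 m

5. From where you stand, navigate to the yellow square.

turn right 28°, forward 6.4 m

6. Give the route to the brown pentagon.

turn right 17°, forward 9.4 m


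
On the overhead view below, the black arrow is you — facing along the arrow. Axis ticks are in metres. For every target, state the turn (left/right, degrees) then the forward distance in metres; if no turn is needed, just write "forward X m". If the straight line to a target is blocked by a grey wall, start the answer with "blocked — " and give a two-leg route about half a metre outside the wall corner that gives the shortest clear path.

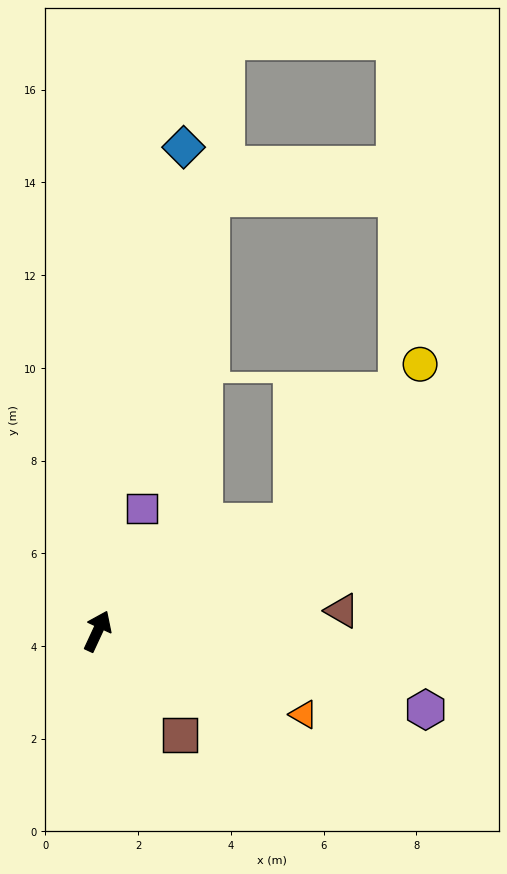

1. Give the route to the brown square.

turn right 117°, forward 2.9 m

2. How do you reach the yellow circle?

blocked — turn right 36°, forward 4.8 m, then turn left 22°, forward 4.4 m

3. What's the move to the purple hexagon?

turn right 79°, forward 7.3 m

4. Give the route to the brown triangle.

turn right 60°, forward 5.3 m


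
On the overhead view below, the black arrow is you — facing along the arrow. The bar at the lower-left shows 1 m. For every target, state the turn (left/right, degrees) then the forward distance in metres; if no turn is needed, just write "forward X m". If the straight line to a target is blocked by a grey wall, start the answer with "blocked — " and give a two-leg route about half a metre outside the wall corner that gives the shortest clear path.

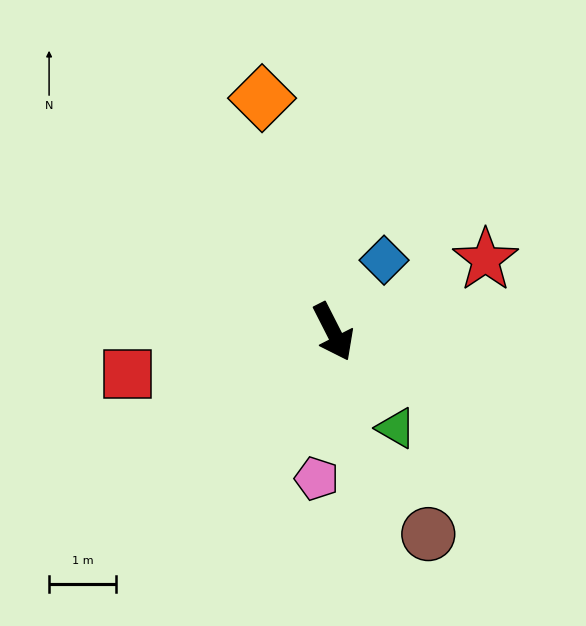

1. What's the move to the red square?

turn right 105°, forward 3.1 m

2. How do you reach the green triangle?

turn left 6°, forward 1.7 m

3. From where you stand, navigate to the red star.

turn left 88°, forward 2.5 m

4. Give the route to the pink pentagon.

turn right 33°, forward 2.2 m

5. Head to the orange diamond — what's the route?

turn left 170°, forward 3.7 m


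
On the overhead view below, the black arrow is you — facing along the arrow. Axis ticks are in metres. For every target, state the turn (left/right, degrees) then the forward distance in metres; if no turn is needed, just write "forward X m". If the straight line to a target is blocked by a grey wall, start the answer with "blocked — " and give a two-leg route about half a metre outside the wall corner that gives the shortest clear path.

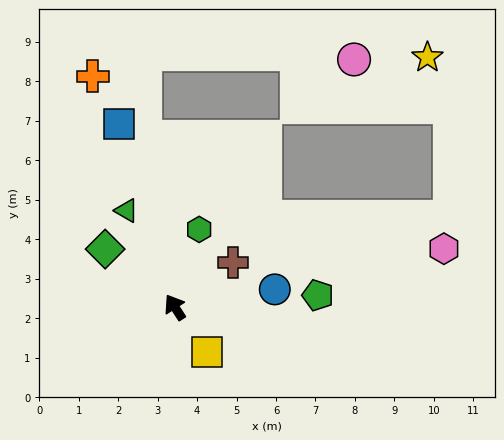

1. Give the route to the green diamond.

turn left 17°, forward 2.3 m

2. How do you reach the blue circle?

turn right 113°, forward 2.6 m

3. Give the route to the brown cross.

turn right 85°, forward 1.9 m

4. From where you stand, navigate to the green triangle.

turn right 6°, forward 2.7 m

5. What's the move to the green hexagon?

turn right 50°, forward 2.1 m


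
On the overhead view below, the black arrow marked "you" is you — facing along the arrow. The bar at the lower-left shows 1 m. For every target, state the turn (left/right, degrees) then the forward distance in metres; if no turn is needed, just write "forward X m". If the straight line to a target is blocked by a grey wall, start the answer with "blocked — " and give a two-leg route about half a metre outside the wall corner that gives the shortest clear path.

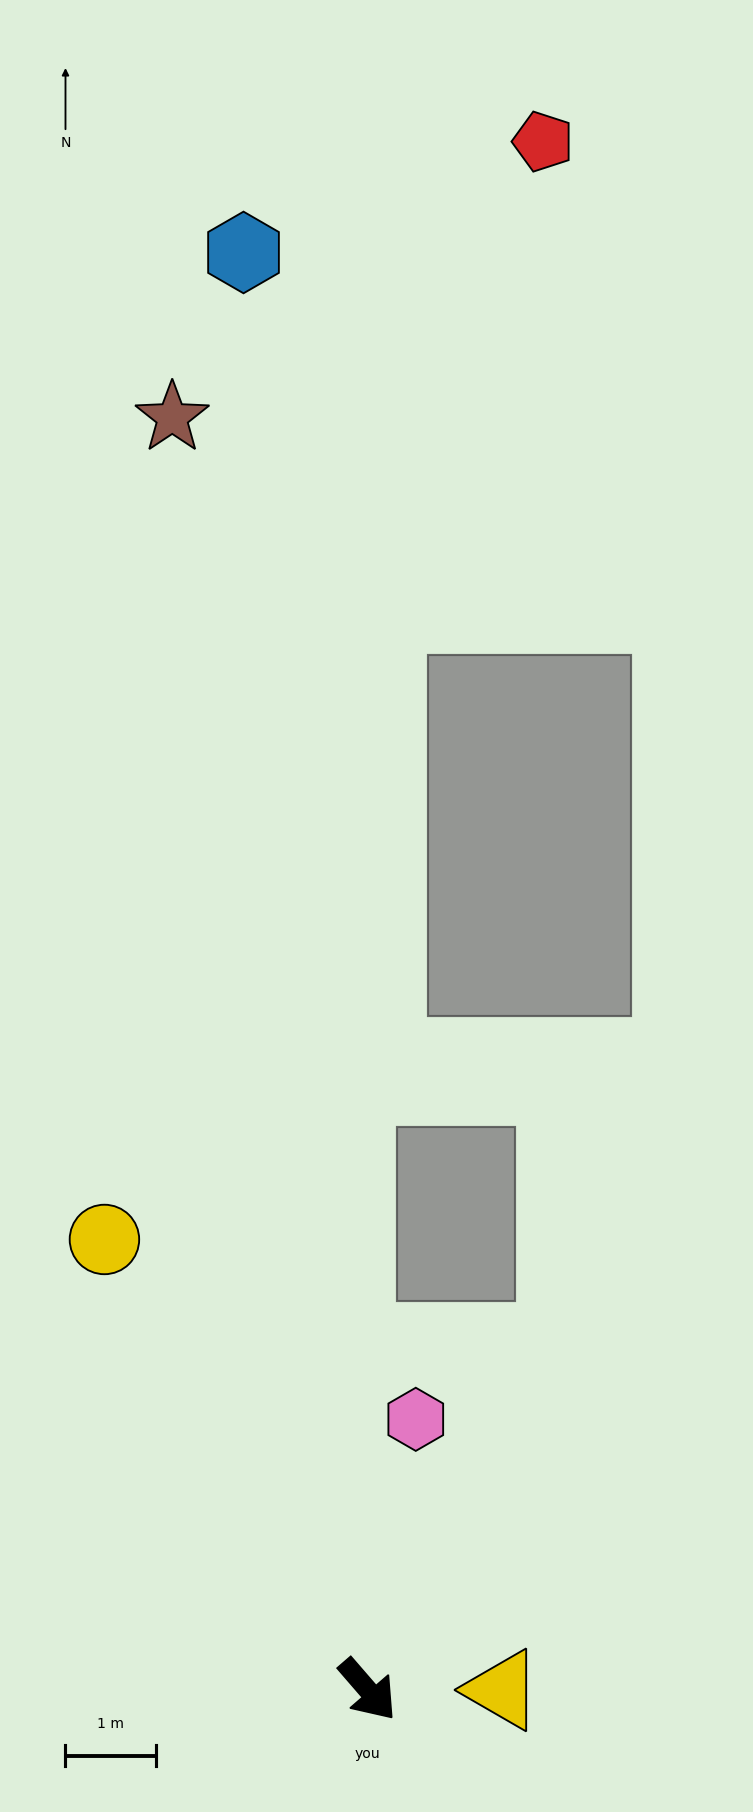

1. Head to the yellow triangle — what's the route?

turn left 49°, forward 1.5 m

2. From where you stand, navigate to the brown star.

turn left 148°, forward 14.2 m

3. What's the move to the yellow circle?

turn left 169°, forward 5.8 m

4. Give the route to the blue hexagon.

turn left 144°, forward 15.9 m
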